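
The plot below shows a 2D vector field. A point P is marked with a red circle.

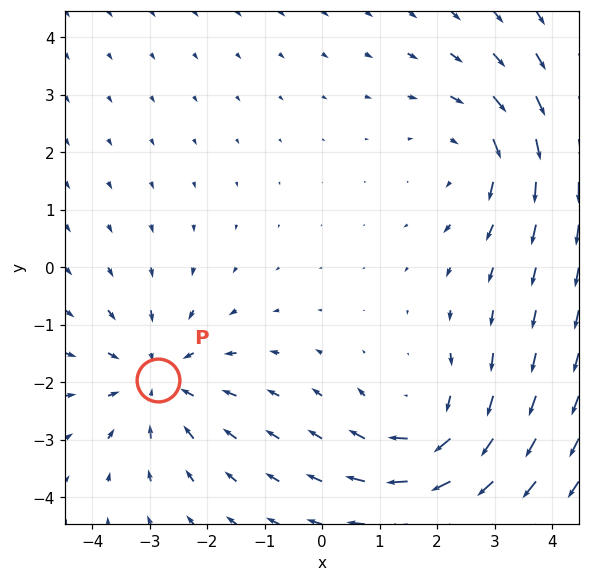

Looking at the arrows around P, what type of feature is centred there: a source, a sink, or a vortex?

At P (-2.9, -2.0) the arrows converge inward. Divergence about -4, curl ≈0 — negative divergence with near-zero curl is a sink.

sink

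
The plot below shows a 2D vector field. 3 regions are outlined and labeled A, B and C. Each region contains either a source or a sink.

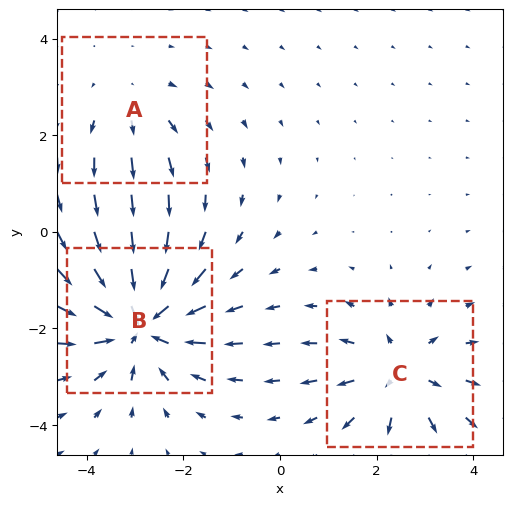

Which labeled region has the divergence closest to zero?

A

Divergence at each region's feature centre — A: about +2, B: about -5, C: about +3. Region A is closest to zero.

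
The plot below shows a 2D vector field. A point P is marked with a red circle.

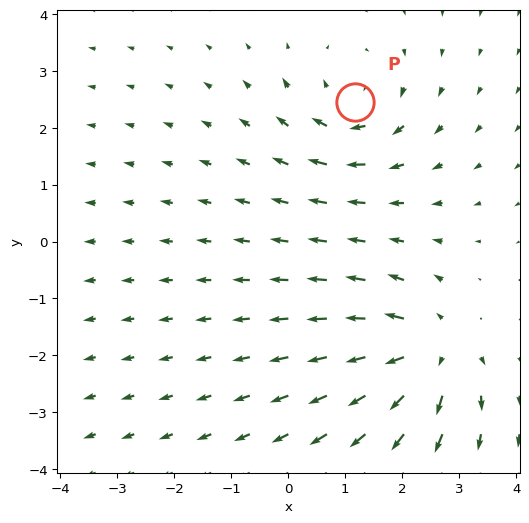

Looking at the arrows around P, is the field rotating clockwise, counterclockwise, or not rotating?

Near P at (1.2, 2.5) the arrows circulate clockwise. The curl (z-component) there is about -3; negative curl means clockwise rotation.

clockwise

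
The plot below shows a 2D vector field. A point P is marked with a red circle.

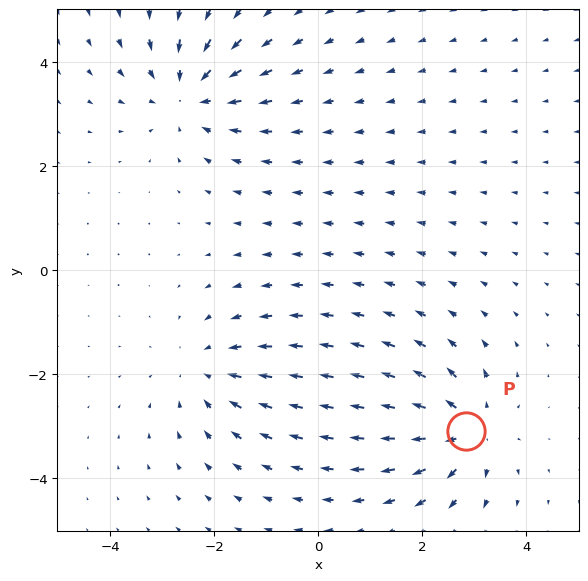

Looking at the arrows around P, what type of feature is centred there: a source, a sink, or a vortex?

At P (2.8, -3.1) the arrows spread outward. Divergence about +6, curl ≈0 — positive divergence with near-zero curl is a source.

source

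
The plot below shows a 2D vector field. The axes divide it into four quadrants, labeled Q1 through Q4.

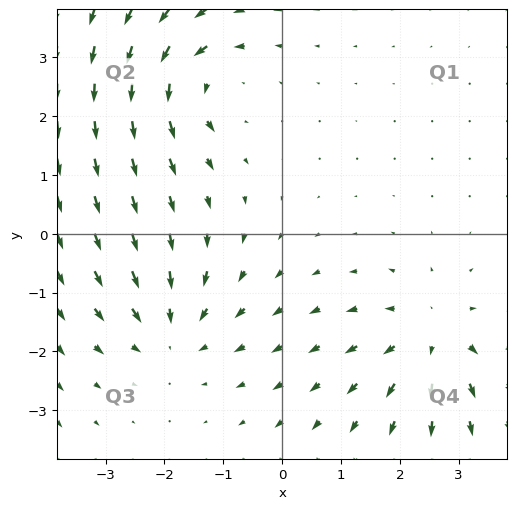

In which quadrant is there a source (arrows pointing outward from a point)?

The source sits at approximately (2.6, -1.8), which lies in quadrant Q4. The divergence there is about +3, positive as expected for a source.

Q4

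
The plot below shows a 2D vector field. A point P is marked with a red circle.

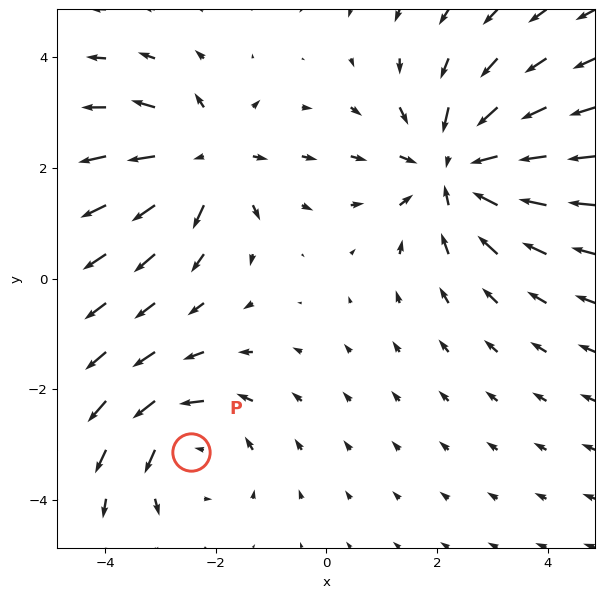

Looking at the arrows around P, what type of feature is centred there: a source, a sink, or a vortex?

At P (-2.4, -3.1) the arrows circulate counterclockwise. Divergence ≈0, curl about +3 — near-zero divergence with nonzero curl is a vortex.

vortex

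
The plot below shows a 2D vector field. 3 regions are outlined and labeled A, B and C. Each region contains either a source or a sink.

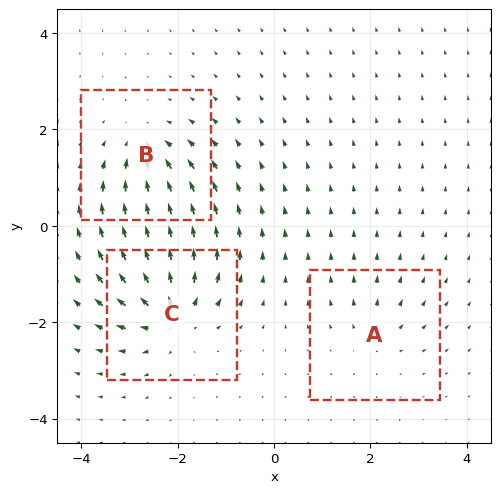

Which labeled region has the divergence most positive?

Divergence at each region's feature centre — A: about +3, B: about -4, C: about +6. Region C is most positive.

C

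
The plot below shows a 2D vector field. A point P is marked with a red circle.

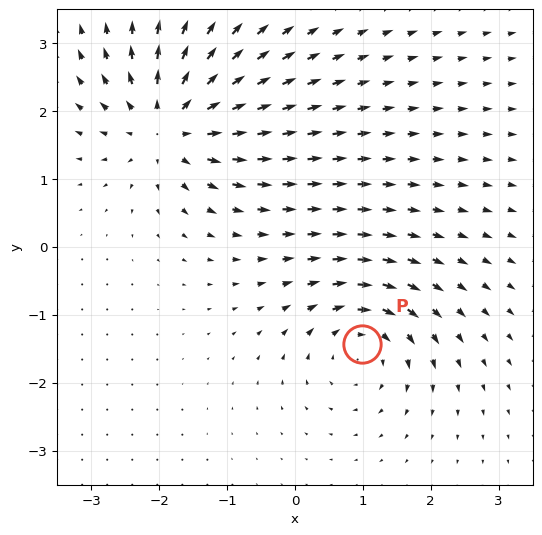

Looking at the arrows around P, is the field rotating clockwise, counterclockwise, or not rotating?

Near P at (1.0, -1.4) the arrows circulate clockwise. The curl (z-component) there is about -5; negative curl means clockwise rotation.

clockwise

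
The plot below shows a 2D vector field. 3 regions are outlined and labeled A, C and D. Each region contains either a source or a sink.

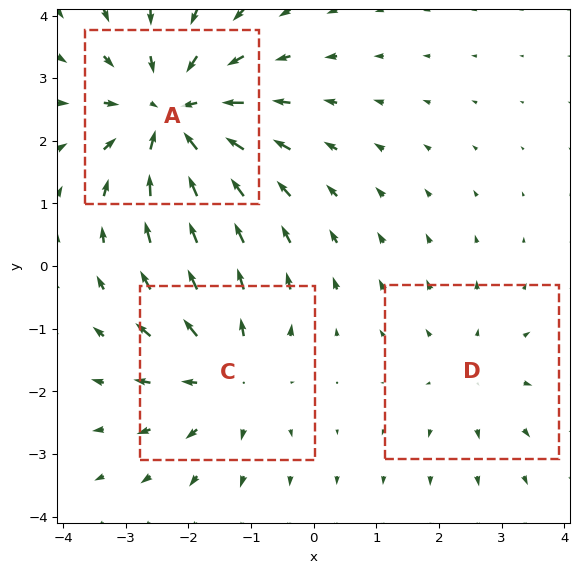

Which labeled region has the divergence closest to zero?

Divergence at each region's feature centre — A: about -4, C: about +3, D: about +2. Region D is closest to zero.

D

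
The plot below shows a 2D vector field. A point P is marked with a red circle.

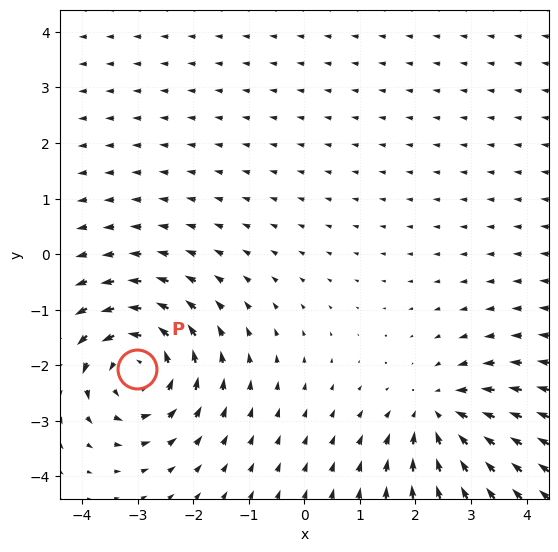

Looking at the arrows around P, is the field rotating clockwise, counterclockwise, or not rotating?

Near P at (-3.0, -2.1) the arrows circulate counterclockwise. The curl (z-component) there is about +4; positive curl means counterclockwise rotation.

counterclockwise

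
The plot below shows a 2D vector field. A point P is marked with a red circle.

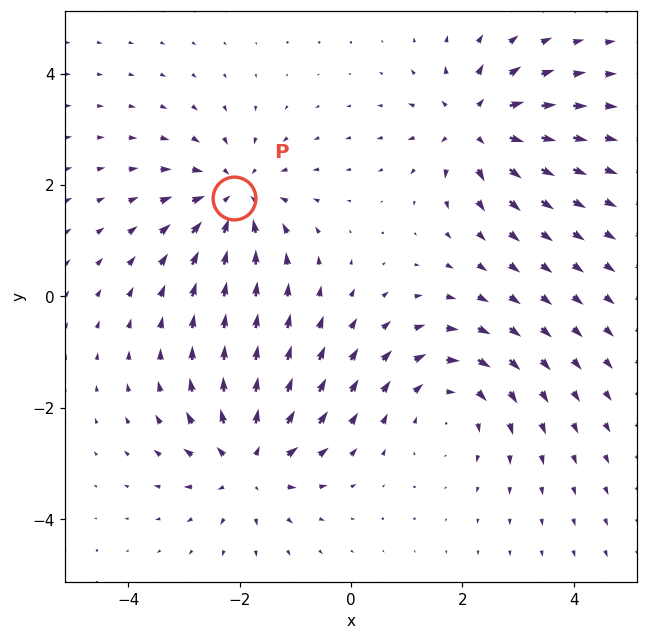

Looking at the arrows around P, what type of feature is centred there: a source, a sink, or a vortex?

sink

At P (-2.1, 1.8) the arrows converge inward. Divergence about -4, curl ≈0 — negative divergence with near-zero curl is a sink.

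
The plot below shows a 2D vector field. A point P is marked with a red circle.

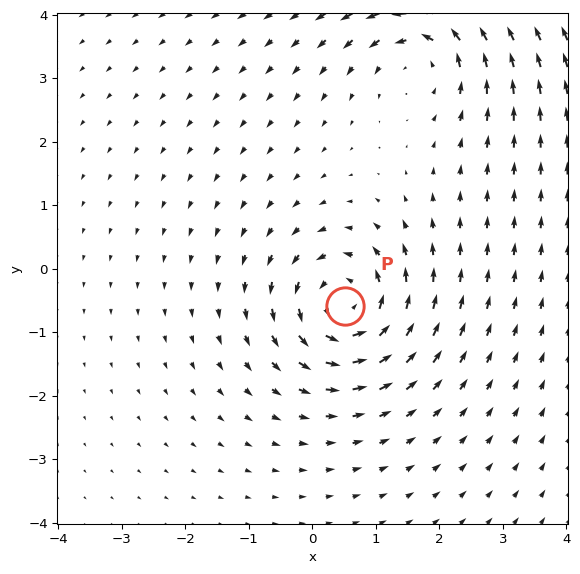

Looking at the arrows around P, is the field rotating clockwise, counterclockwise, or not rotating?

counterclockwise

Near P at (0.5, -0.6) the arrows circulate counterclockwise. The curl (z-component) there is about +4; positive curl means counterclockwise rotation.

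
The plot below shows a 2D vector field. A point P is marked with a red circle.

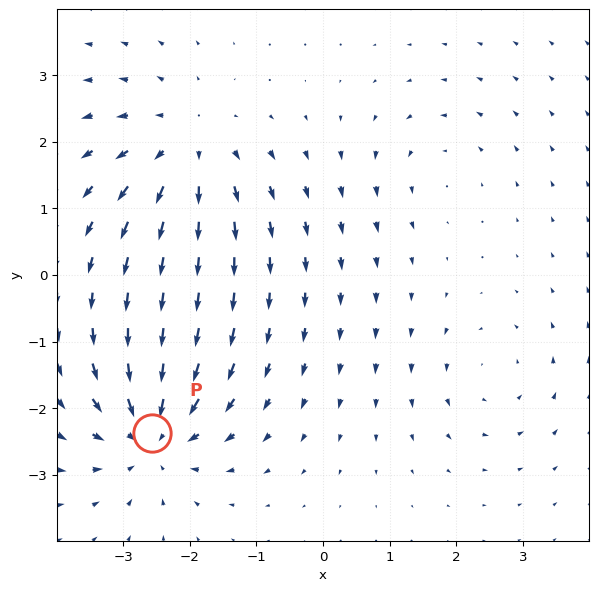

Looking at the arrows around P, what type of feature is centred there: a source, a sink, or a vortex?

sink

At P (-2.6, -2.4) the arrows converge inward. Divergence about -6, curl ≈0 — negative divergence with near-zero curl is a sink.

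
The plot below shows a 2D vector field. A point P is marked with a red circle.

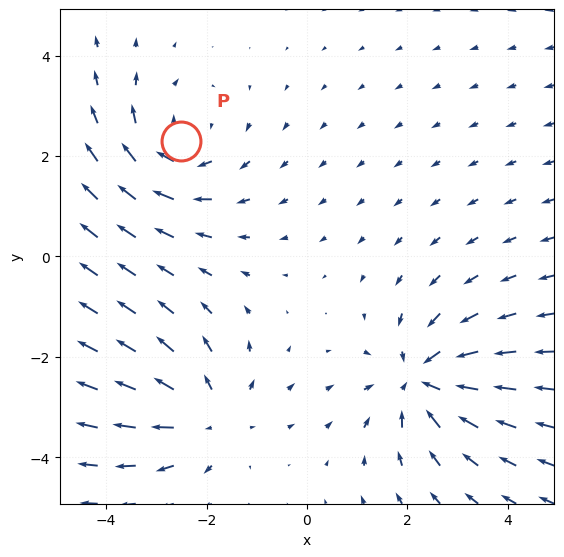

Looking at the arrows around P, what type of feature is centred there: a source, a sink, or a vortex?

At P (-2.5, 2.3) the arrows circulate clockwise. Divergence ≈0, curl about -3 — near-zero divergence with nonzero curl is a vortex.

vortex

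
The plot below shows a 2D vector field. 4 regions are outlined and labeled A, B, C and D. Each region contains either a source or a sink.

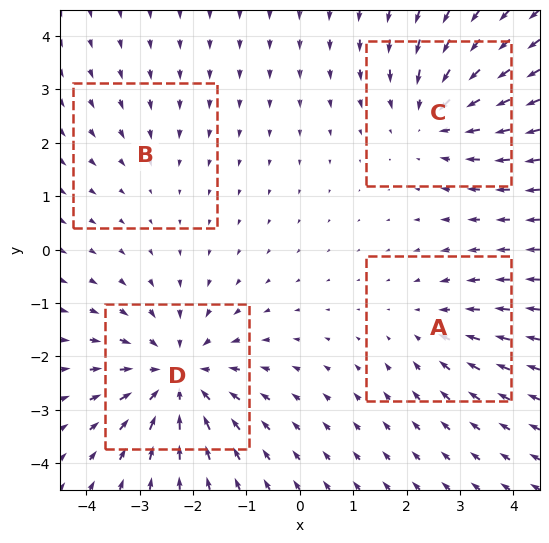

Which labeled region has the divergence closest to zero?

B

Divergence at each region's feature centre — A: about -3, B: about -2, C: about -4, D: about -6. Region B is closest to zero.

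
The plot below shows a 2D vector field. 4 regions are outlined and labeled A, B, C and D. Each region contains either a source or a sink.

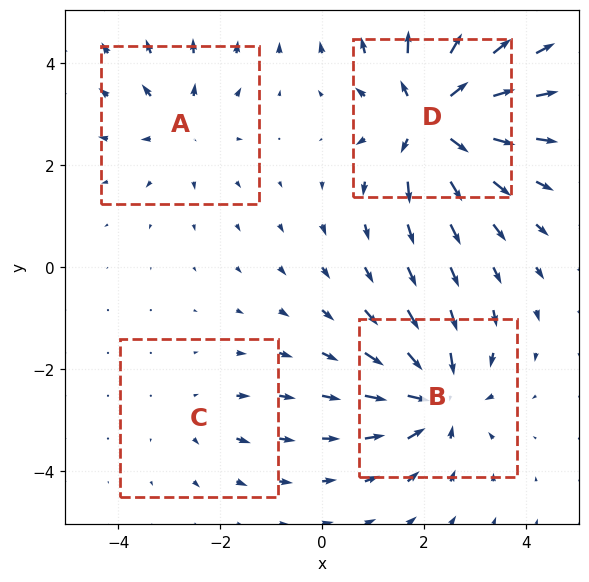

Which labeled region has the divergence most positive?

D

Divergence at each region's feature centre — A: about +3, B: about -6, C: about +2, D: about +7. Region D is most positive.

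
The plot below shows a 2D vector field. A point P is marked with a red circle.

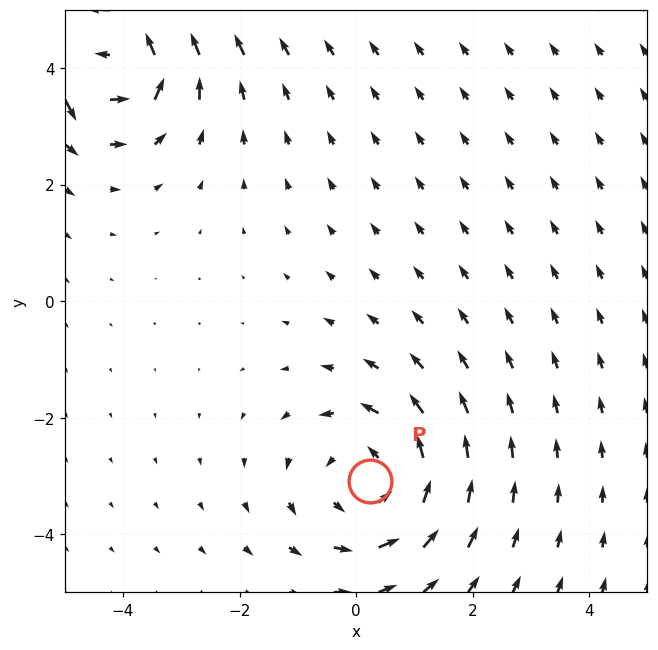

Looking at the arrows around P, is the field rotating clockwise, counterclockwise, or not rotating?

counterclockwise

Near P at (0.2, -3.1) the arrows circulate counterclockwise. The curl (z-component) there is about +4; positive curl means counterclockwise rotation.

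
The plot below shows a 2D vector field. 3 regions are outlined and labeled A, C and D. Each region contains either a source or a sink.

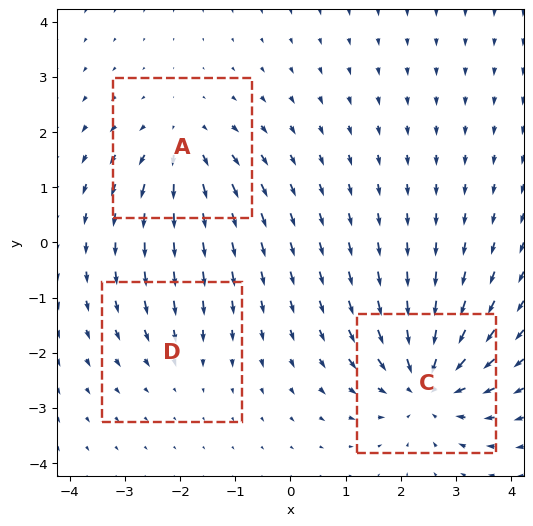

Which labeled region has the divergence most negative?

Divergence at each region's feature centre — A: about +3, C: about -5, D: about -2. Region C is most negative.

C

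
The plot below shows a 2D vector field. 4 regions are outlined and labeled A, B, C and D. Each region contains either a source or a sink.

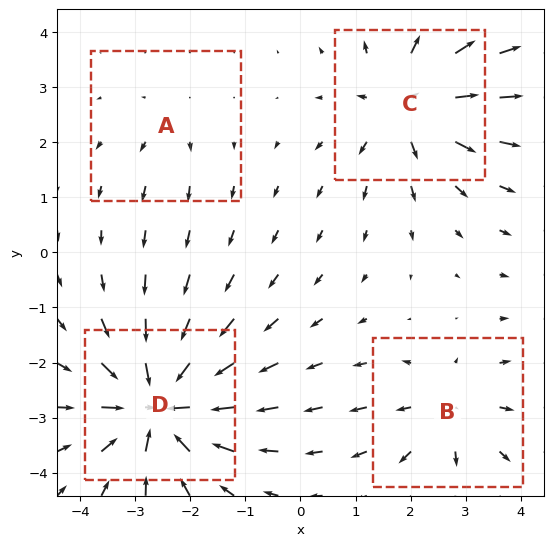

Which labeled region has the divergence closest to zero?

A

Divergence at each region's feature centre — A: about +2, B: about +4, C: about +5, D: about -8. Region A is closest to zero.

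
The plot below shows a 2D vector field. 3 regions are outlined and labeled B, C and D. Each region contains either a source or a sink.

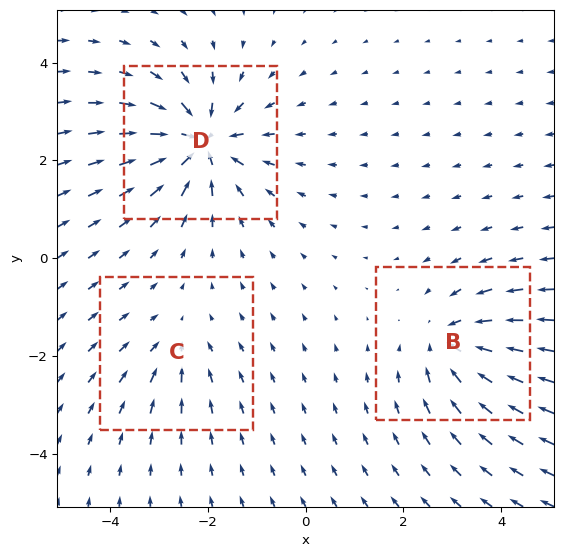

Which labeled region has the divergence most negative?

D

Divergence at each region's feature centre — B: about -4, C: about -2, D: about -6. Region D is most negative.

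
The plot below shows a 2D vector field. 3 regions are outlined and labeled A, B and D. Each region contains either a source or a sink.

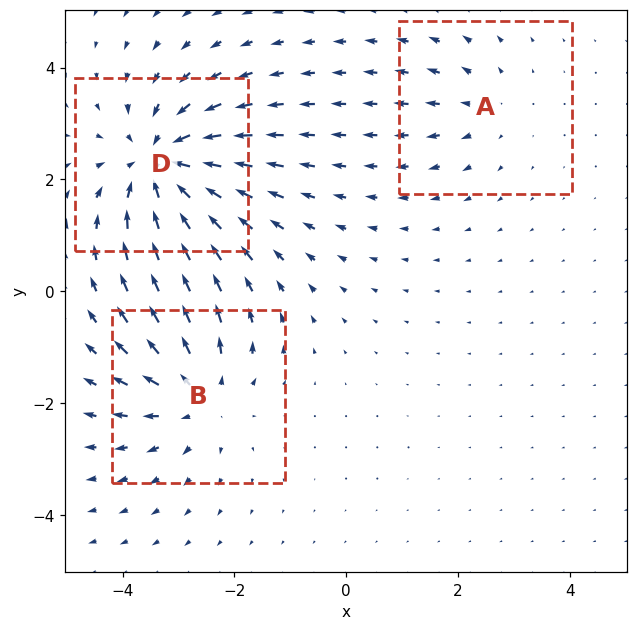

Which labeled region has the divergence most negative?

D

Divergence at each region's feature centre — A: about +2, B: about +3, D: about -5. Region D is most negative.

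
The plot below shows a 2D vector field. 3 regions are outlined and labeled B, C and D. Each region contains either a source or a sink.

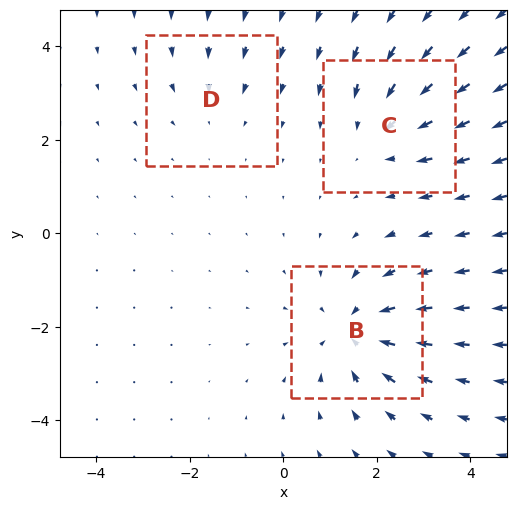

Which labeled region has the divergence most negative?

Divergence at each region's feature centre — B: about -4, C: about -3, D: about -2. Region B is most negative.

B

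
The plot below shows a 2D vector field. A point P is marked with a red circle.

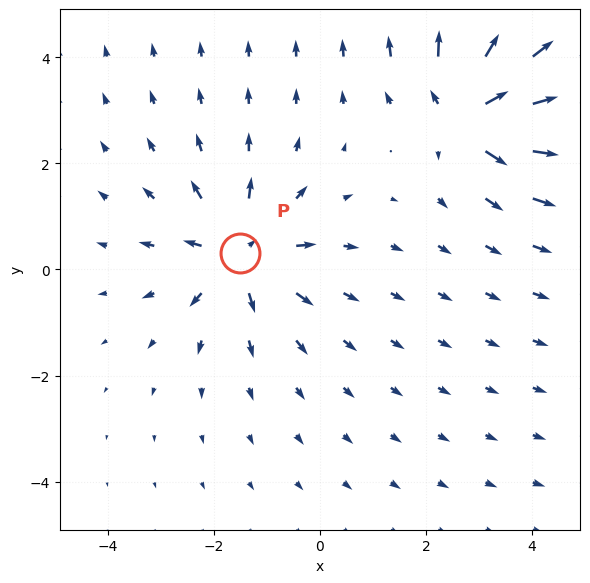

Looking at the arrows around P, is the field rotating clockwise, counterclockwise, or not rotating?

Near P at (-1.5, 0.3) the arrows show no circulation. The curl there is ≈0.

not rotating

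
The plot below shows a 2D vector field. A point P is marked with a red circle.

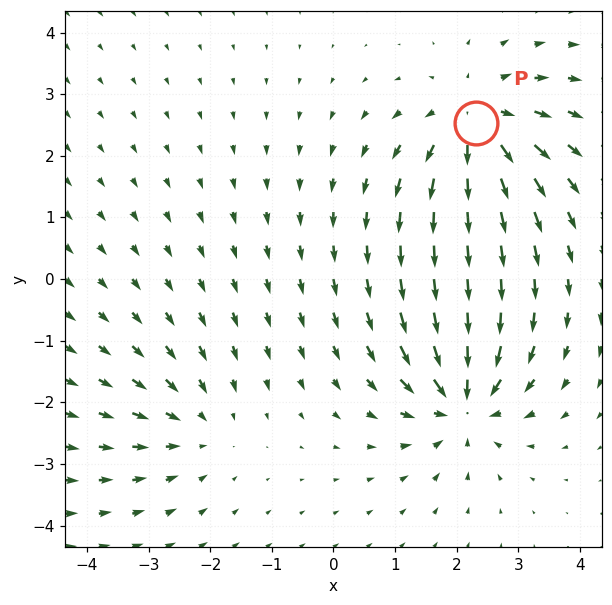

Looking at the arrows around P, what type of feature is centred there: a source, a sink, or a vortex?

source

At P (2.3, 2.5) the arrows spread outward. Divergence about +5, curl ≈0 — positive divergence with near-zero curl is a source.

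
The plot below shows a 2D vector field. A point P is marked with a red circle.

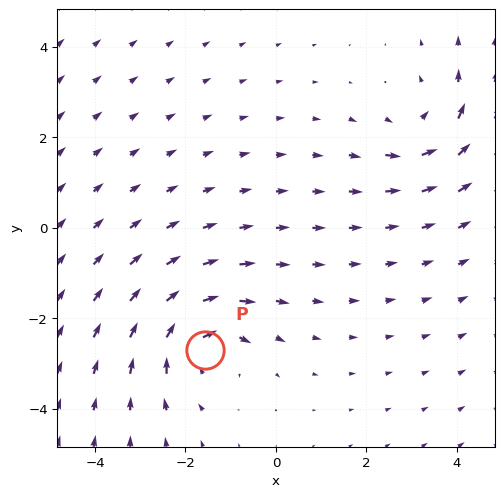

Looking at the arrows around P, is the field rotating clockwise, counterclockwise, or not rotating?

clockwise

Near P at (-1.6, -2.7) the arrows circulate clockwise. The curl (z-component) there is about -4; negative curl means clockwise rotation.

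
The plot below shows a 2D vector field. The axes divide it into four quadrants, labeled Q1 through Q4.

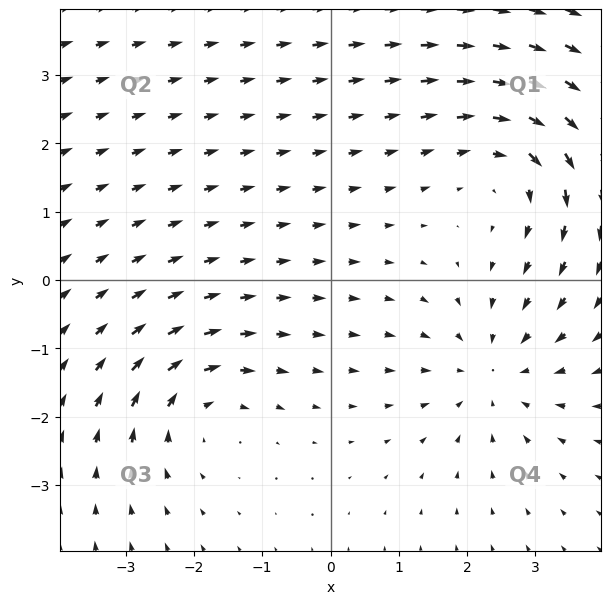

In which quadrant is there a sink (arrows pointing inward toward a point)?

The sink sits at approximately (2.4, -1.3), which lies in quadrant Q4. The divergence there is about -3, negative as expected for a sink.

Q4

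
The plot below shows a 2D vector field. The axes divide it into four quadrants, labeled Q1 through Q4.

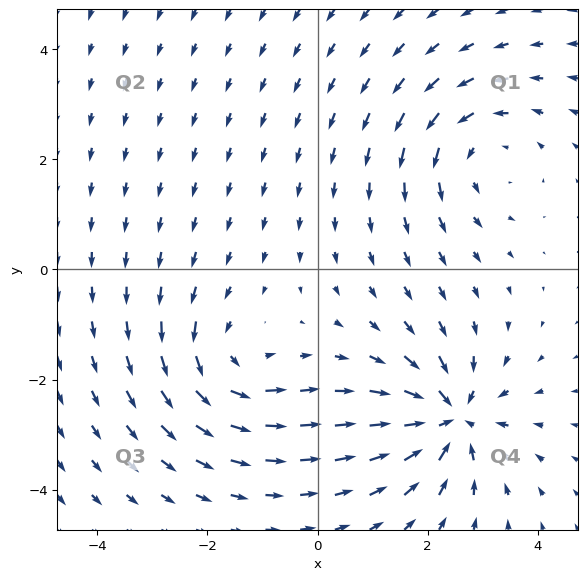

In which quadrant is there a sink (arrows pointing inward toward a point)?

Q4

The sink sits at approximately (2.4, -2.7), which lies in quadrant Q4. The divergence there is about -5, negative as expected for a sink.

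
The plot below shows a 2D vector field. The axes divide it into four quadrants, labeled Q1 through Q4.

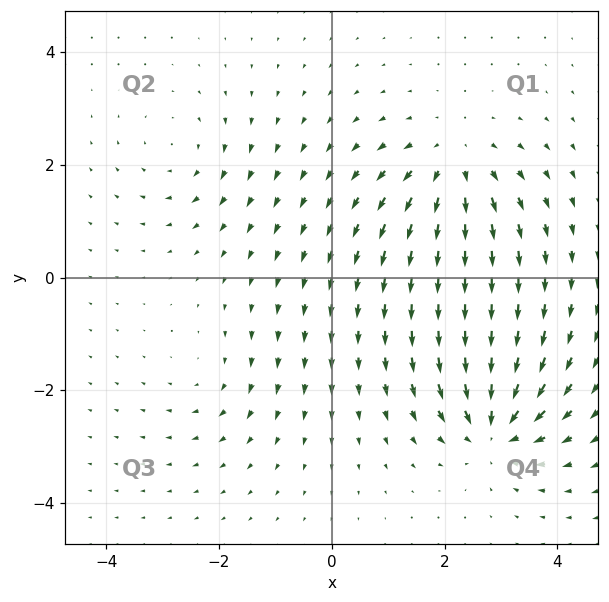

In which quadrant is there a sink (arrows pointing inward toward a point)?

Q4

The sink sits at approximately (2.9, -2.7), which lies in quadrant Q4. The divergence there is about -6, negative as expected for a sink.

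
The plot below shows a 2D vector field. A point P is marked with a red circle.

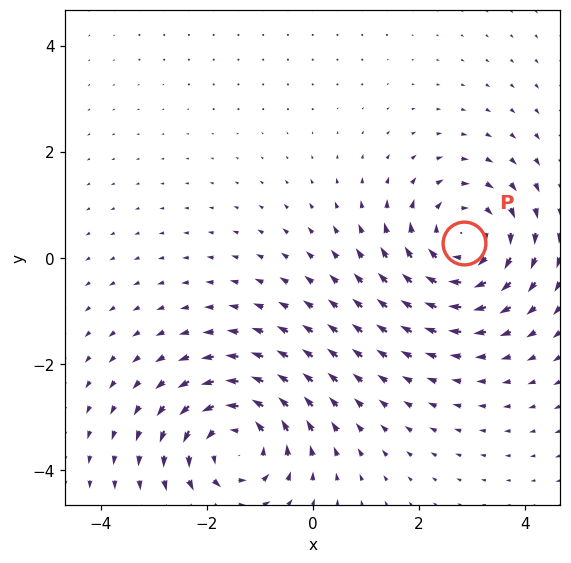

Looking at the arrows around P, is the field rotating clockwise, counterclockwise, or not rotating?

Near P at (2.9, 0.3) the arrows circulate clockwise. The curl (z-component) there is about -4; negative curl means clockwise rotation.

clockwise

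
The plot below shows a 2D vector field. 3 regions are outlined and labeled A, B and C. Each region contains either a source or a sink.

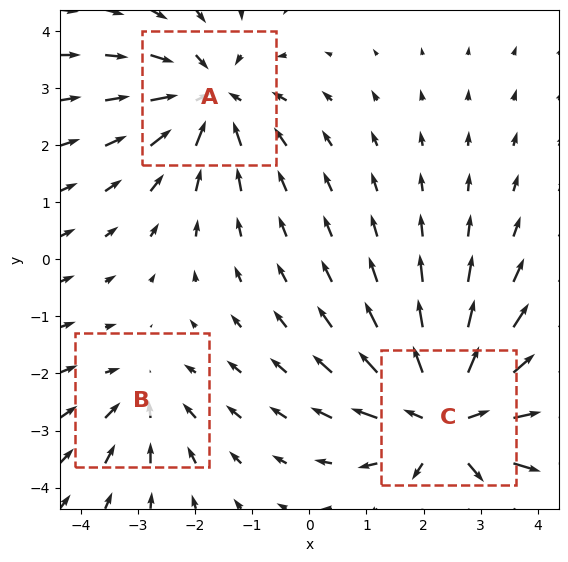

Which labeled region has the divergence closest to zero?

B

Divergence at each region's feature centre — A: about -3, B: about -2, C: about +5. Region B is closest to zero.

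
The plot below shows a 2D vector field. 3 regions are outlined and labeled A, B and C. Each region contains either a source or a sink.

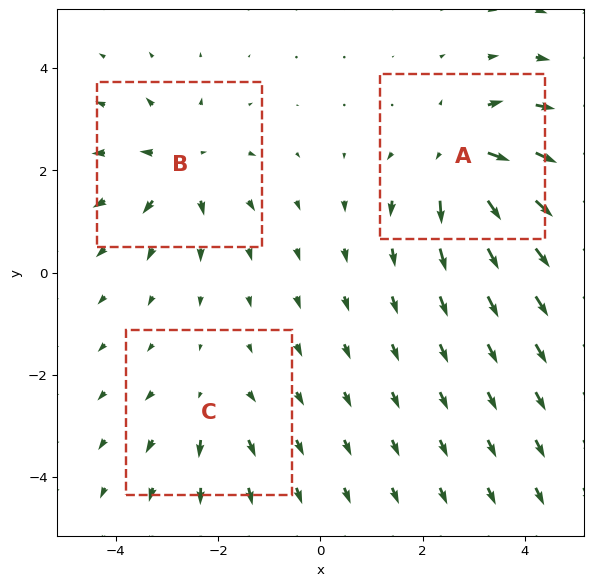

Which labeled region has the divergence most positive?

Divergence at each region's feature centre — A: about +6, B: about +4, C: about +3. Region A is most positive.

A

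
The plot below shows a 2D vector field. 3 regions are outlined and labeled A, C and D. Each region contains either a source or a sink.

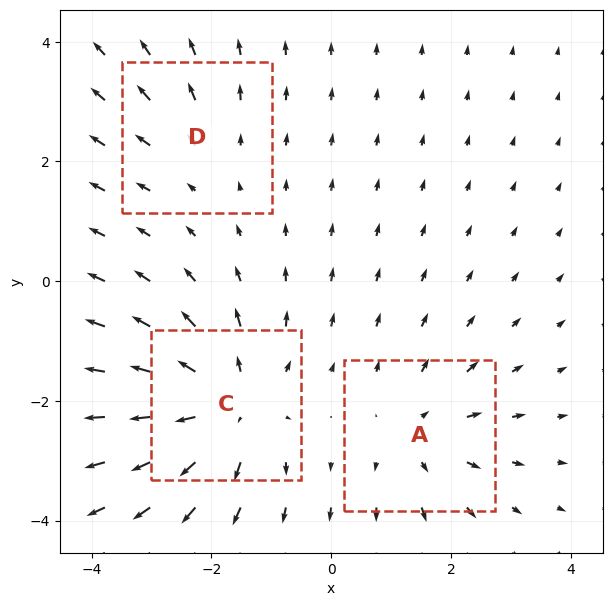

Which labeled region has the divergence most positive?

C

Divergence at each region's feature centre — A: about +3, C: about +4, D: about +2. Region C is most positive.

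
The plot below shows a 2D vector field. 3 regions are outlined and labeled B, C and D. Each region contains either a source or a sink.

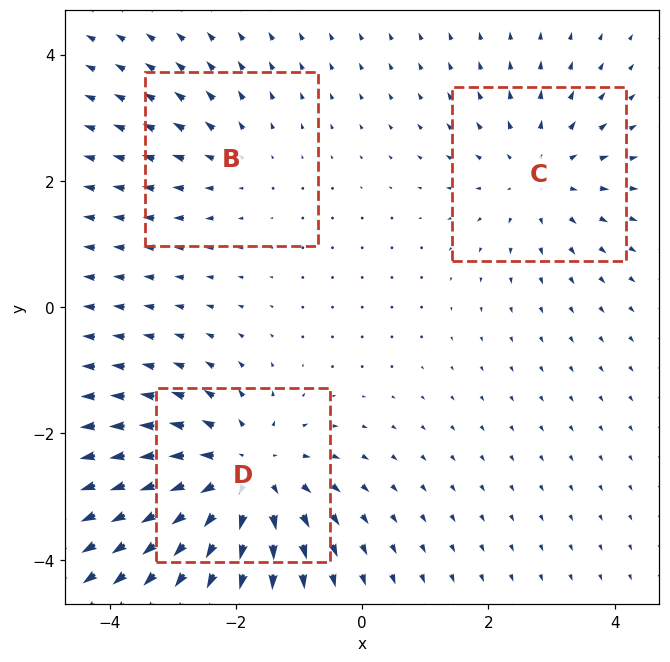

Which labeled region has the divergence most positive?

D

Divergence at each region's feature centre — B: about +2, C: about +3, D: about +5. Region D is most positive.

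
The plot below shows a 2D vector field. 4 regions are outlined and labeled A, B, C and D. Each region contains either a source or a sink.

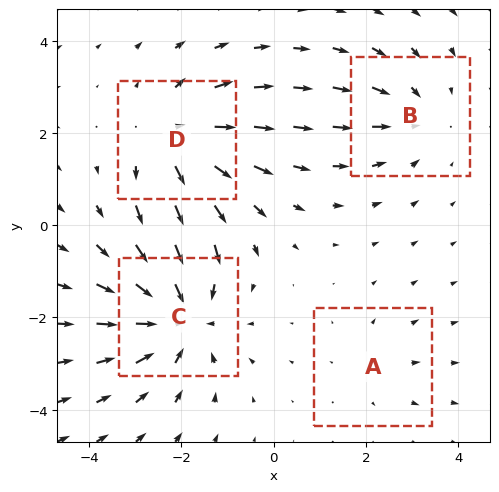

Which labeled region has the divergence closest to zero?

A

Divergence at each region's feature centre — A: about +2, B: about -3, C: about -5, D: about +4. Region A is closest to zero.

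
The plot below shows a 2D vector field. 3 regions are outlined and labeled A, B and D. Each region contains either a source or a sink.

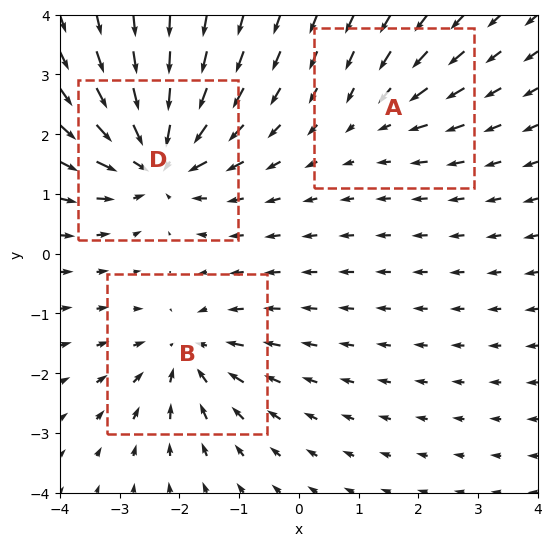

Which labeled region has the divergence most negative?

D

Divergence at each region's feature centre — A: about -2, B: about -4, D: about -5. Region D is most negative.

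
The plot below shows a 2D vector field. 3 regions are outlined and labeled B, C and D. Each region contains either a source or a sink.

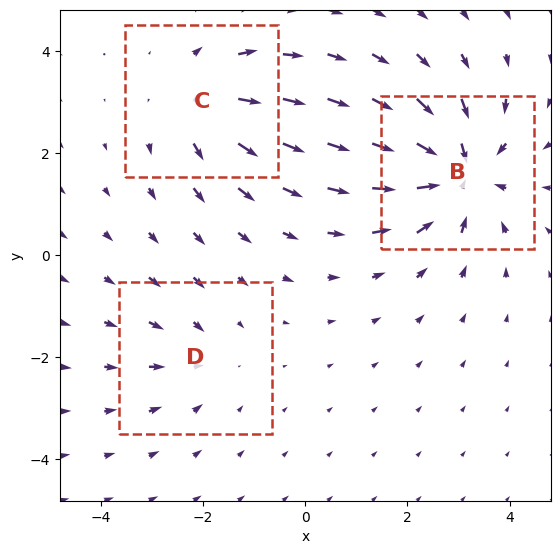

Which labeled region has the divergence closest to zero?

D

Divergence at each region's feature centre — B: about -5, C: about +3, D: about -2. Region D is closest to zero.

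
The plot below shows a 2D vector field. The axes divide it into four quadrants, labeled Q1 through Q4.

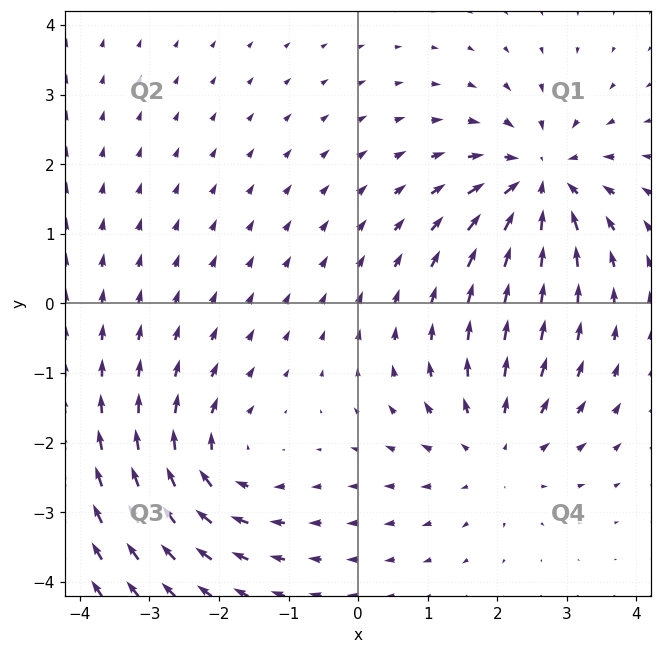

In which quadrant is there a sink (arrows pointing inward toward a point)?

The sink sits at approximately (2.6, 1.8), which lies in quadrant Q1. The divergence there is about -4, negative as expected for a sink.

Q1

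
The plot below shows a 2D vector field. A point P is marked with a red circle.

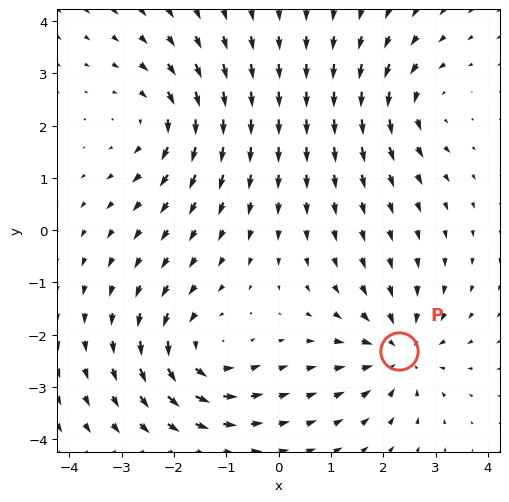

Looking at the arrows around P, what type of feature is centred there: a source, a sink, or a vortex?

At P (2.3, -2.3) the arrows converge inward. Divergence about -5, curl ≈0 — negative divergence with near-zero curl is a sink.

sink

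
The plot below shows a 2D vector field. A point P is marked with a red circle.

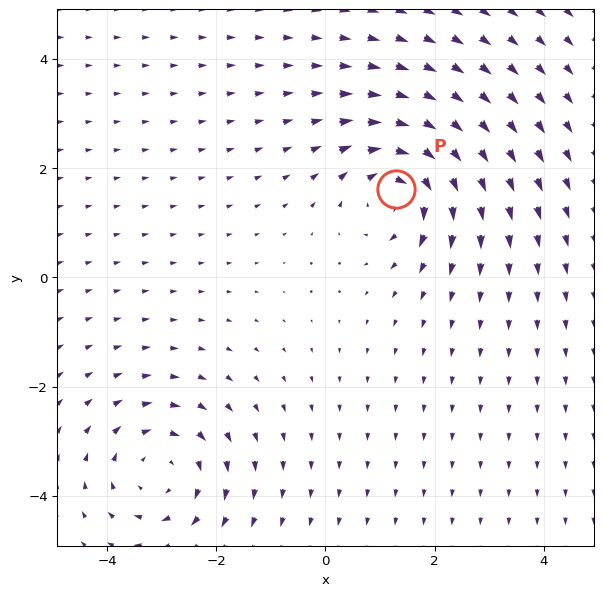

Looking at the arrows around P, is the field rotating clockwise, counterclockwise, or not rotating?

Near P at (1.3, 1.6) the arrows circulate clockwise. The curl (z-component) there is about -5; negative curl means clockwise rotation.

clockwise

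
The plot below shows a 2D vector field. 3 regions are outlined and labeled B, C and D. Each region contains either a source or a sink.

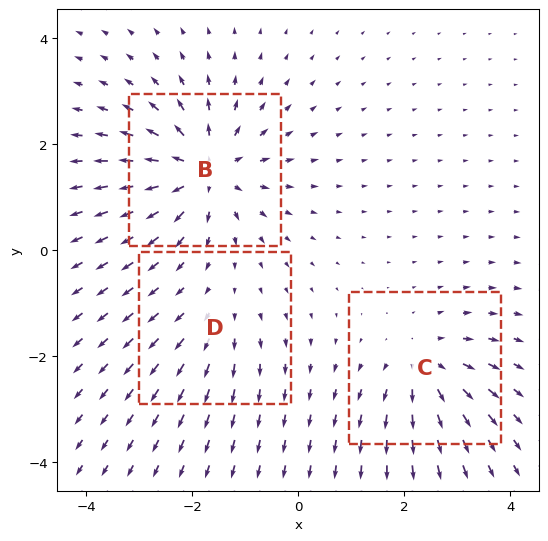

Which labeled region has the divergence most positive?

Divergence at each region's feature centre — B: about +6, C: about +4, D: about +2. Region B is most positive.

B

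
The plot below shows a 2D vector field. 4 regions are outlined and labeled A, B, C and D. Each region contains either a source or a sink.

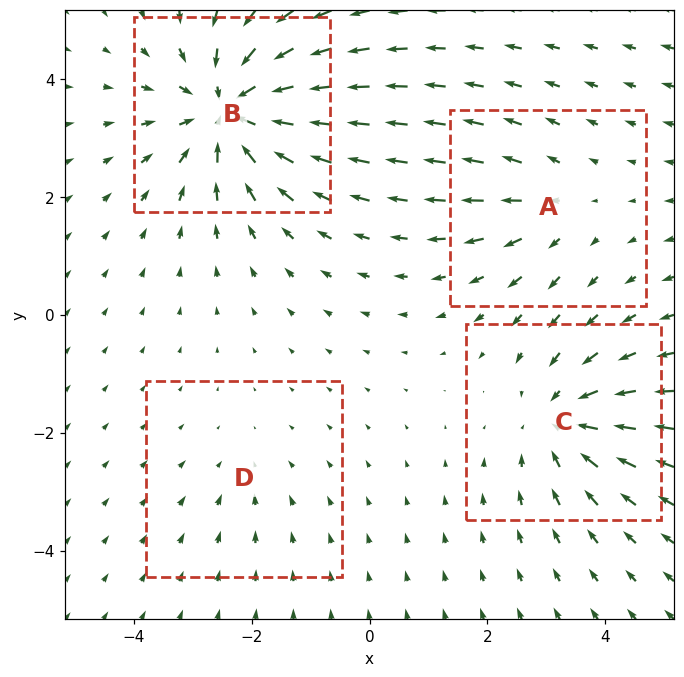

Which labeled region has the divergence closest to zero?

D

Divergence at each region's feature centre — A: about +3, B: about -7, C: about -4, D: about -2. Region D is closest to zero.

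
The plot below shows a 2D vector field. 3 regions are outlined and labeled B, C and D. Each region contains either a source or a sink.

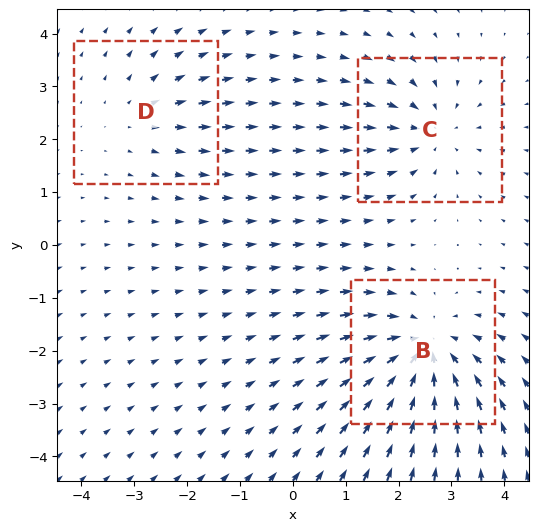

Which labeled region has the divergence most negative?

Divergence at each region's feature centre — B: about -5, C: about -3, D: about +2. Region B is most negative.

B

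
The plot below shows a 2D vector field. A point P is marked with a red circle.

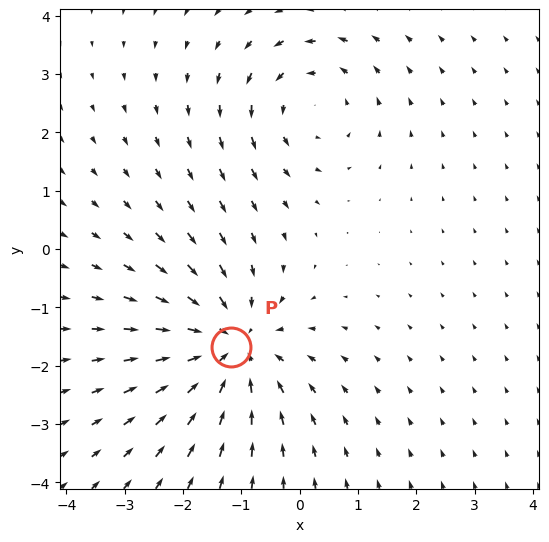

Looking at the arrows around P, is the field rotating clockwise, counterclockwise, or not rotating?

not rotating

Near P at (-1.2, -1.7) the arrows show no circulation. The curl there is ≈0.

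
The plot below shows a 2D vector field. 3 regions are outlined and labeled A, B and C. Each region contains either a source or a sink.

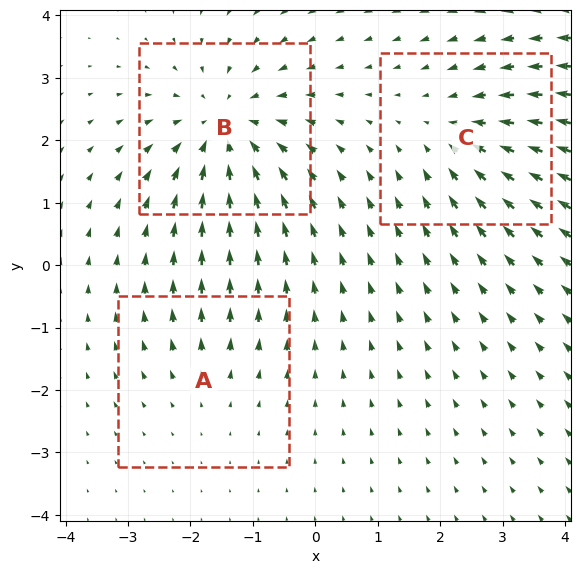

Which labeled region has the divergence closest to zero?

A

Divergence at each region's feature centre — A: about +2, B: about -5, C: about -3. Region A is closest to zero.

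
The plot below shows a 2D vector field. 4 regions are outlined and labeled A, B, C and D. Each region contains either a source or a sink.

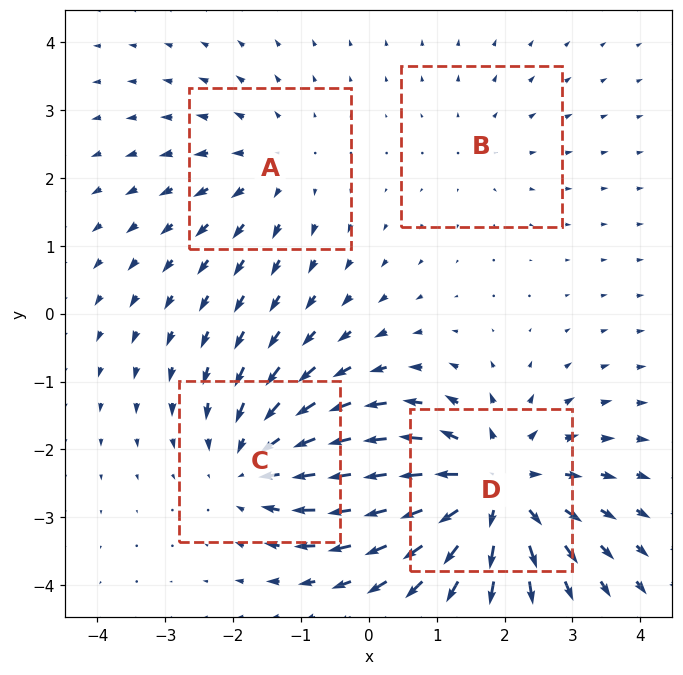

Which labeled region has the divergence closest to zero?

Divergence at each region's feature centre — A: about +3, B: about +2, C: about -4, D: about +7. Region B is closest to zero.

B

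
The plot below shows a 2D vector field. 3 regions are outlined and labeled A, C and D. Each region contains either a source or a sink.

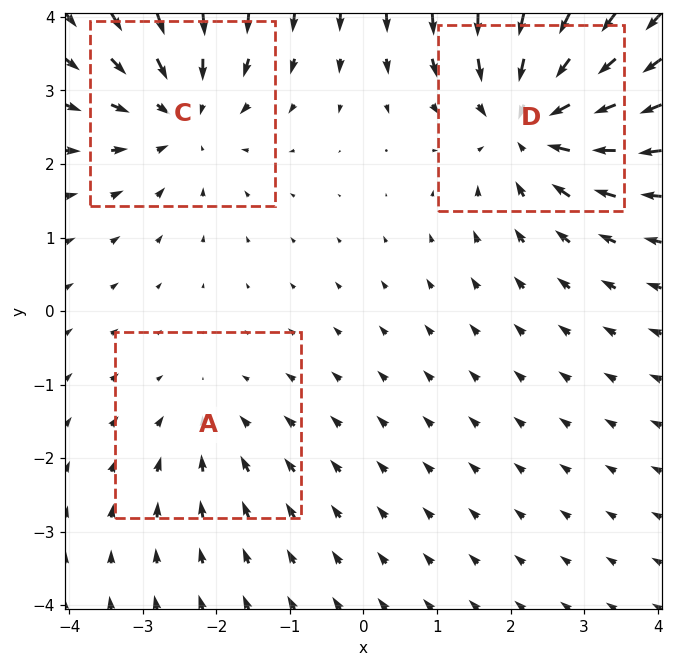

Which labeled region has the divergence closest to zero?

Divergence at each region's feature centre — A: about -2, C: about -3, D: about -4. Region A is closest to zero.

A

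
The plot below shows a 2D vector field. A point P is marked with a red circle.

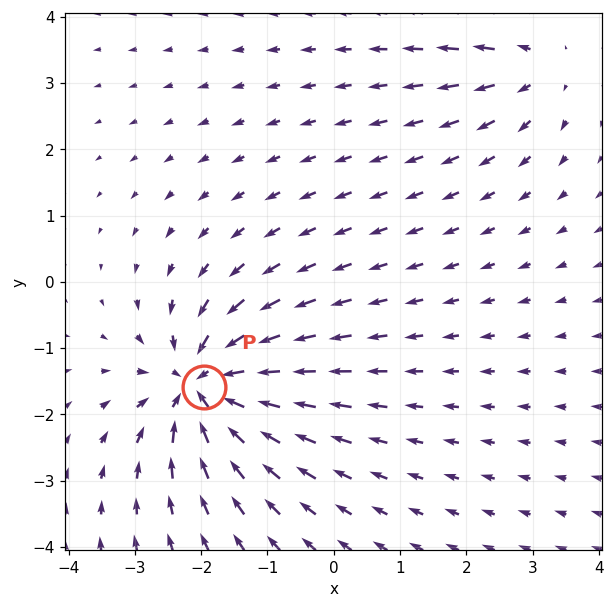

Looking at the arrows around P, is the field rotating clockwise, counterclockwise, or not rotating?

not rotating

Near P at (-2.0, -1.6) the arrows show no circulation. The curl there is ≈0.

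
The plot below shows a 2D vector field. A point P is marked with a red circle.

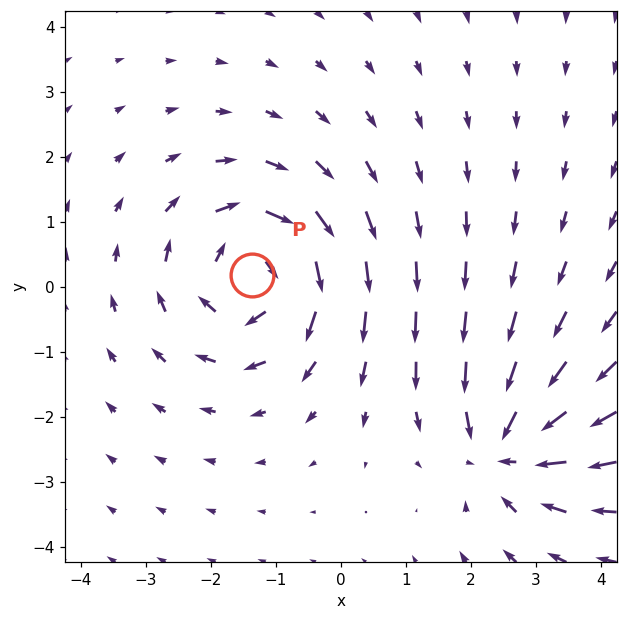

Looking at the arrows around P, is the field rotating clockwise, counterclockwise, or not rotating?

Near P at (-1.4, 0.2) the arrows circulate clockwise. The curl (z-component) there is about -5; negative curl means clockwise rotation.

clockwise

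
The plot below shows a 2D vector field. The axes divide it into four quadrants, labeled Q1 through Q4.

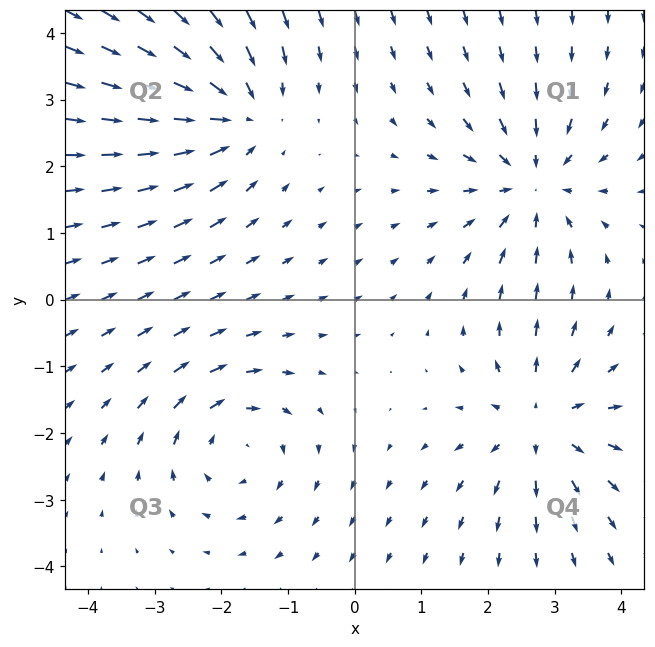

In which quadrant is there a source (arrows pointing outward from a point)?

Q4

The source sits at approximately (2.8, -1.9), which lies in quadrant Q4. The divergence there is about +4, positive as expected for a source.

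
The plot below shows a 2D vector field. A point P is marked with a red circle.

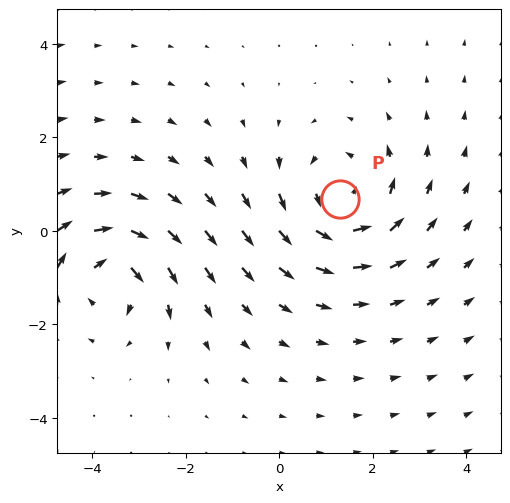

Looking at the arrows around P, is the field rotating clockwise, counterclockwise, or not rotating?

Near P at (1.3, 0.7) the arrows circulate counterclockwise. The curl (z-component) there is about +3; positive curl means counterclockwise rotation.

counterclockwise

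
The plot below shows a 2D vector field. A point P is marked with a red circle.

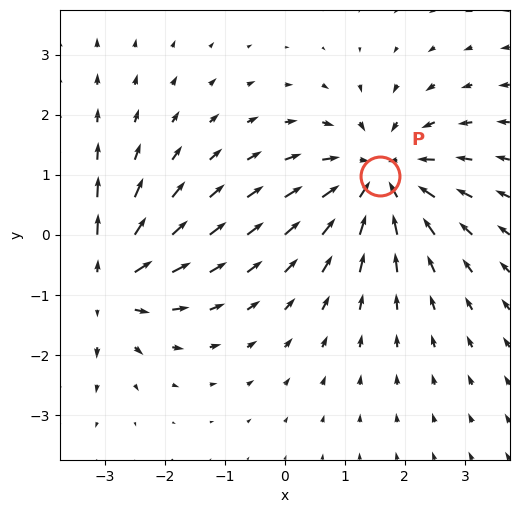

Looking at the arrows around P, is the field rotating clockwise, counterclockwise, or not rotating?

Near P at (1.6, 1.0) the arrows show no circulation. The curl there is ≈0.

not rotating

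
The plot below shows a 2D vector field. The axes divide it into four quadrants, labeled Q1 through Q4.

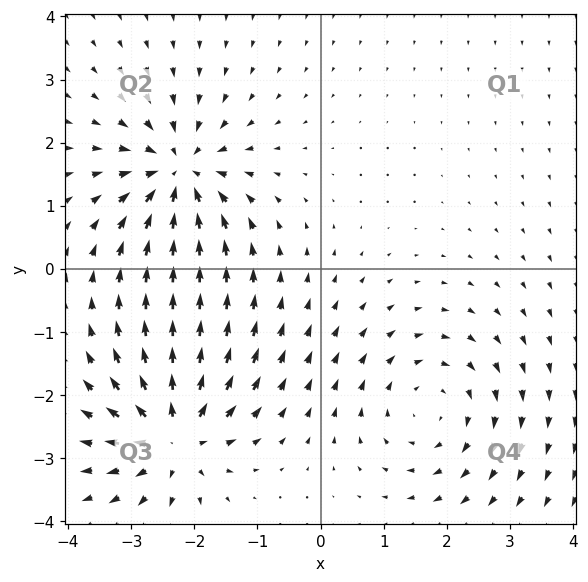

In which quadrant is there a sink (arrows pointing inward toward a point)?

Q2

The sink sits at approximately (-2.2, 1.5), which lies in quadrant Q2. The divergence there is about -6, negative as expected for a sink.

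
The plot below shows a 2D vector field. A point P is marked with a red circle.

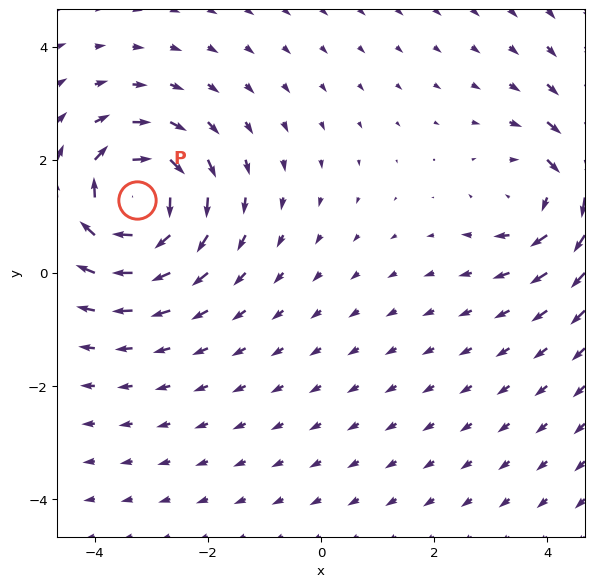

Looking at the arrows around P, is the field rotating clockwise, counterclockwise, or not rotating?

Near P at (-3.3, 1.3) the arrows circulate clockwise. The curl (z-component) there is about -4; negative curl means clockwise rotation.

clockwise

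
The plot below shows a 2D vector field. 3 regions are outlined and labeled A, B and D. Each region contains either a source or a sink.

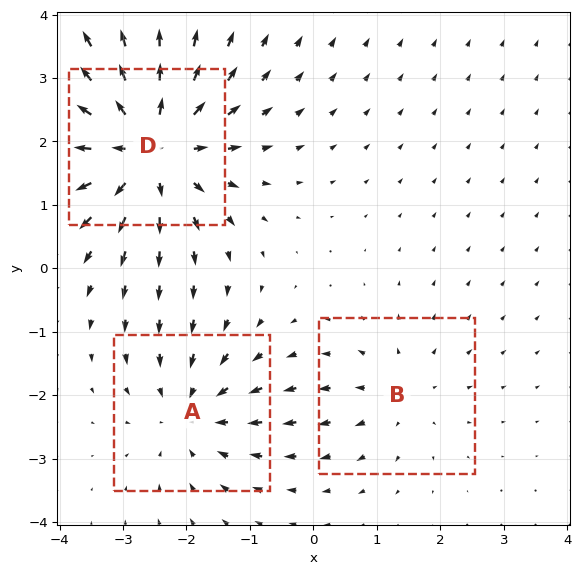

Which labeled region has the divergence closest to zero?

Divergence at each region's feature centre — A: about -3, B: about +2, D: about +5. Region B is closest to zero.

B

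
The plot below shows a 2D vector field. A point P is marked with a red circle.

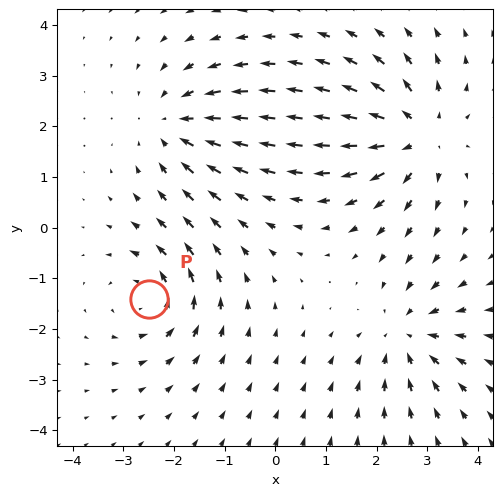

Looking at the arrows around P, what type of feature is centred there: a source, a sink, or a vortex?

At P (-2.5, -1.4) the arrows circulate counterclockwise. Divergence ≈0, curl about +4 — near-zero divergence with nonzero curl is a vortex.

vortex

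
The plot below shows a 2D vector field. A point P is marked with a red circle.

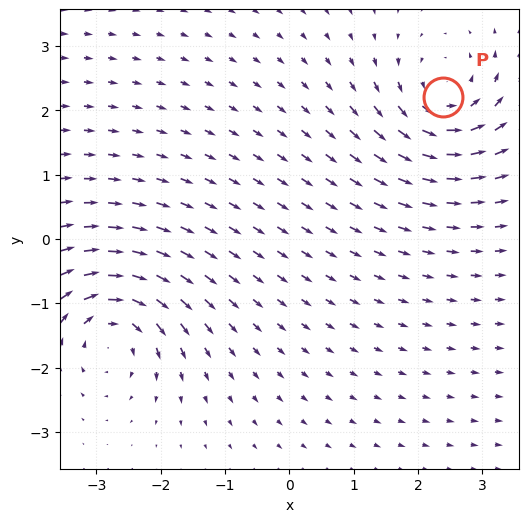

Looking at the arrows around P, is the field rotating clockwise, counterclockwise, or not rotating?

Near P at (2.4, 2.2) the arrows circulate counterclockwise. The curl (z-component) there is about +6; positive curl means counterclockwise rotation.

counterclockwise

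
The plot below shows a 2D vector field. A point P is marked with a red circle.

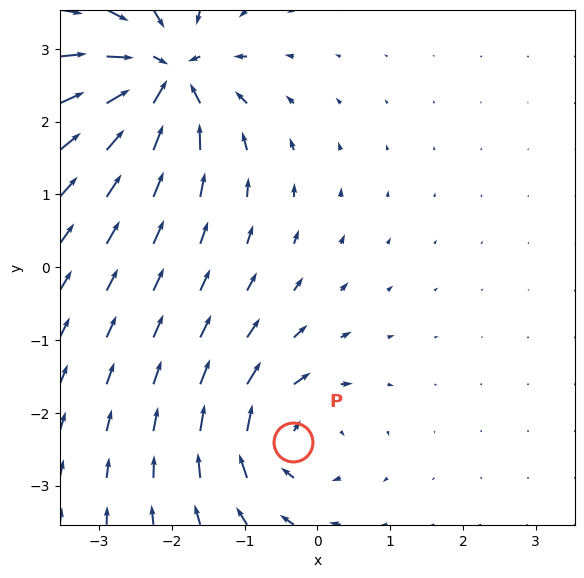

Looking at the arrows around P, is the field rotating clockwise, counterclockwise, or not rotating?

clockwise

Near P at (-0.3, -2.4) the arrows circulate clockwise. The curl (z-component) there is about -5; negative curl means clockwise rotation.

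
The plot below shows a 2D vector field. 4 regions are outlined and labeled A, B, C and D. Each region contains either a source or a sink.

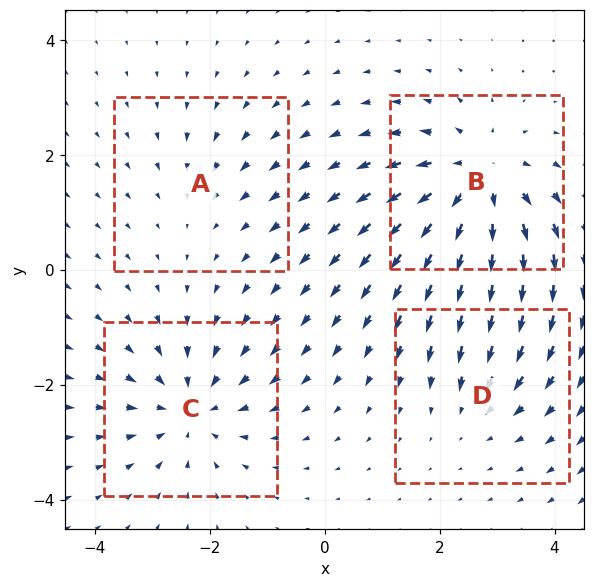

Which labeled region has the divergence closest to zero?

A

Divergence at each region's feature centre — A: about -2, B: about +6, C: about -5, D: about -3. Region A is closest to zero.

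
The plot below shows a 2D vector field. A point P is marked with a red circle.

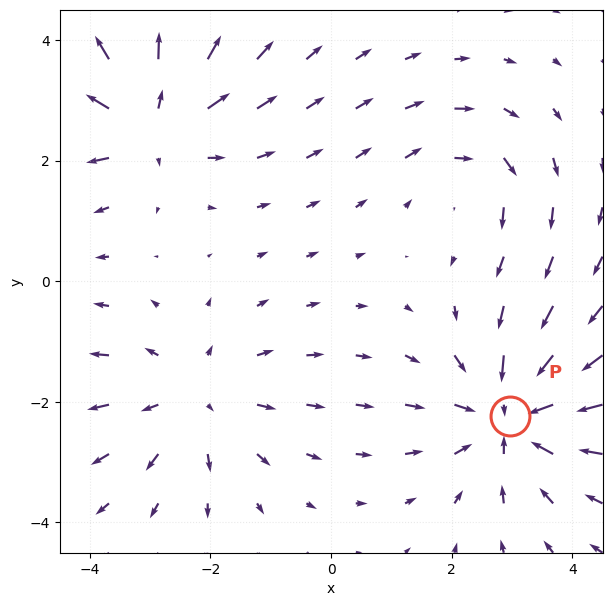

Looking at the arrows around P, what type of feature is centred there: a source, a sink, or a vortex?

sink

At P (3.0, -2.2) the arrows converge inward. Divergence about -5, curl ≈0 — negative divergence with near-zero curl is a sink.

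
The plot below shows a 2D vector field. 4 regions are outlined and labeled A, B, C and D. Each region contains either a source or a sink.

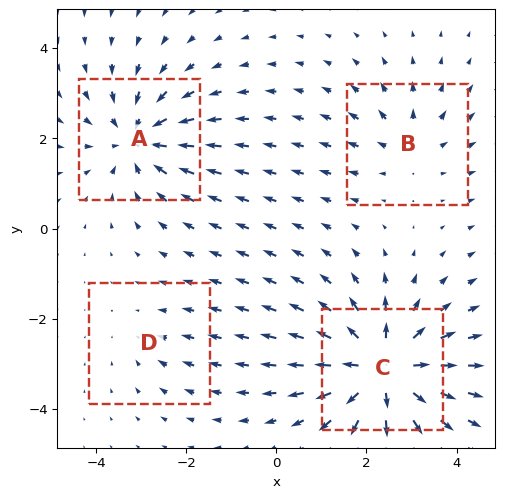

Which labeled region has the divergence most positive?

Divergence at each region's feature centre — A: about -5, B: about +3, C: about +7, D: about -2. Region C is most positive.

C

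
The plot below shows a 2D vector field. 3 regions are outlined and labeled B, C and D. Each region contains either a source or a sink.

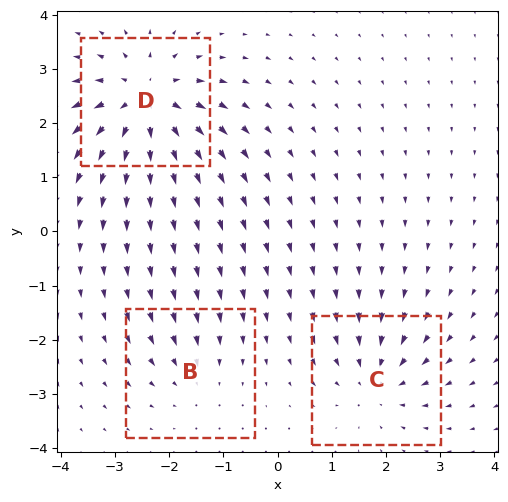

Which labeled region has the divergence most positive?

Divergence at each region's feature centre — B: about -2, C: about -4, D: about +6. Region D is most positive.

D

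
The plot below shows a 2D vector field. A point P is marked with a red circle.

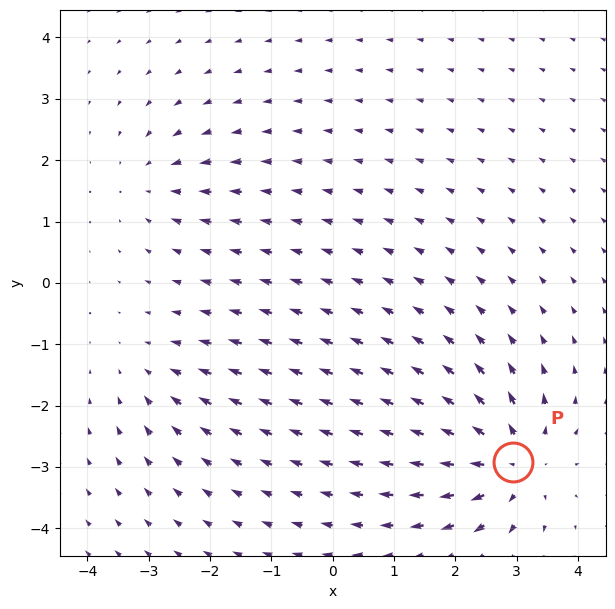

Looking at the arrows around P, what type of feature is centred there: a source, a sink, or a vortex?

source

At P (2.9, -2.9) the arrows spread outward. Divergence about +6, curl ≈0 — positive divergence with near-zero curl is a source.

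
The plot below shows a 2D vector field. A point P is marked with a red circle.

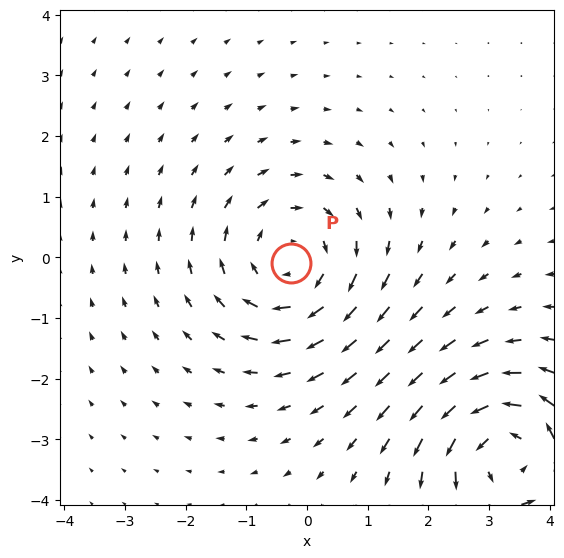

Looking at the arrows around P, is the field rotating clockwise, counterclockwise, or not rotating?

Near P at (-0.3, -0.1) the arrows circulate clockwise. The curl (z-component) there is about -3; negative curl means clockwise rotation.

clockwise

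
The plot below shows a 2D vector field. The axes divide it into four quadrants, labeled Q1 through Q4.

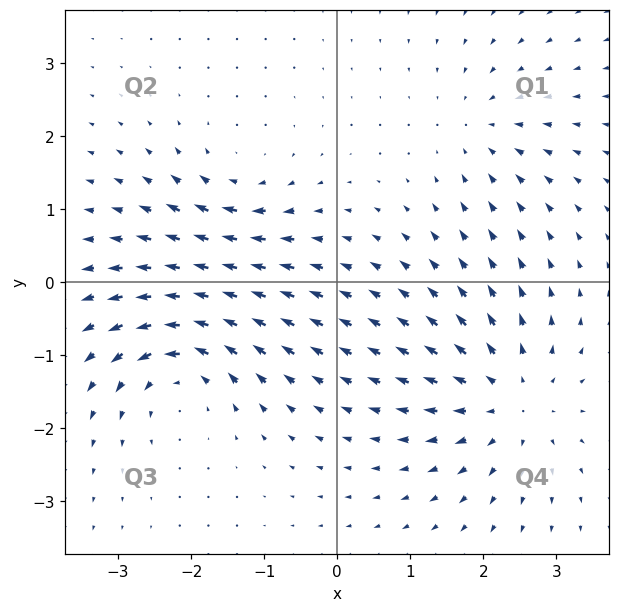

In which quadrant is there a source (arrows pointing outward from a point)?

Q4

The source sits at approximately (2.4, -1.6), which lies in quadrant Q4. The divergence there is about +5, positive as expected for a source.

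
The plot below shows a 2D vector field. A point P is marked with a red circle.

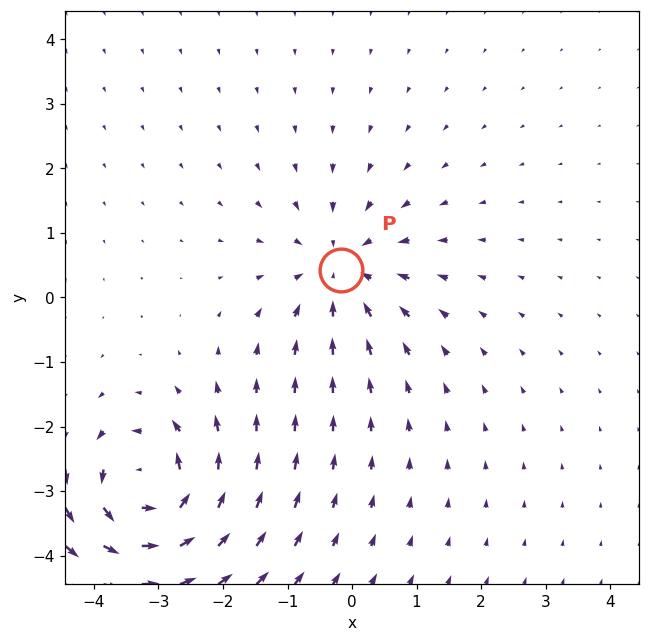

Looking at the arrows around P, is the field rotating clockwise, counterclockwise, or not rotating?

not rotating

Near P at (-0.2, 0.4) the arrows show no circulation. The curl there is ≈0.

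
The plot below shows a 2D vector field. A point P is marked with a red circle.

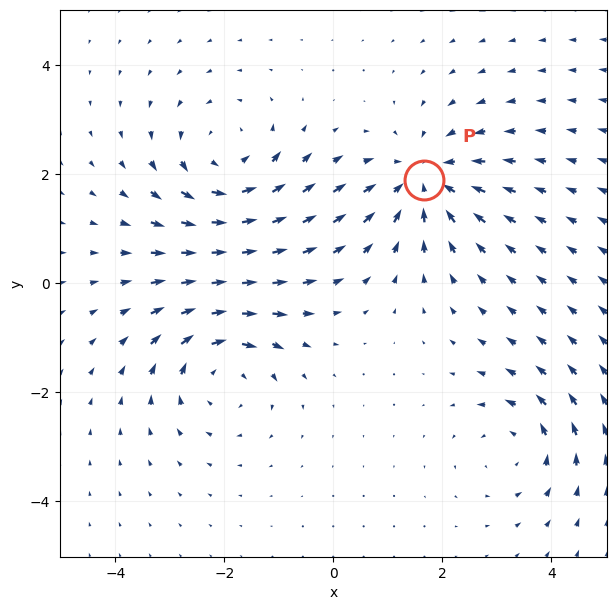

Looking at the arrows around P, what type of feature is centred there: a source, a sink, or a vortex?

sink

At P (1.7, 1.9) the arrows converge inward. Divergence about -4, curl ≈0 — negative divergence with near-zero curl is a sink.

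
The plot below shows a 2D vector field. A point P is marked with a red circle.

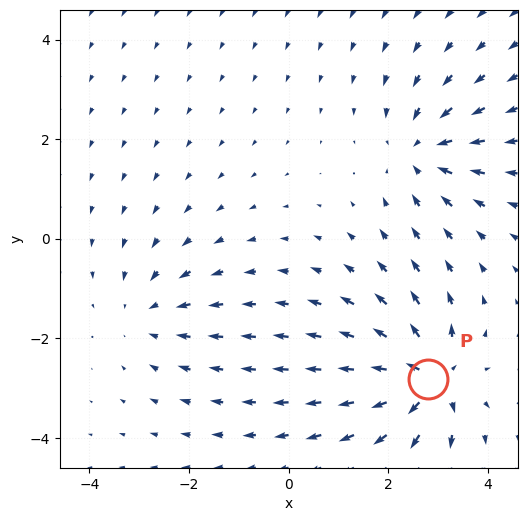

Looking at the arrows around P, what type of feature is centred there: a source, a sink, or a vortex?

At P (2.8, -2.8) the arrows spread outward. Divergence about +5, curl ≈0 — positive divergence with near-zero curl is a source.

source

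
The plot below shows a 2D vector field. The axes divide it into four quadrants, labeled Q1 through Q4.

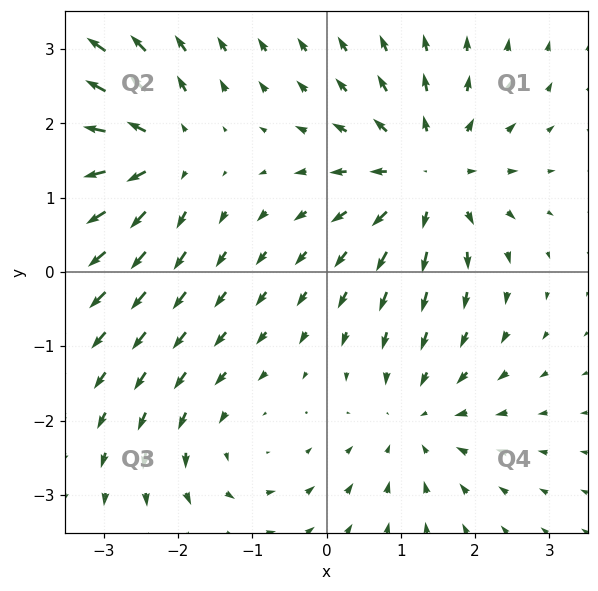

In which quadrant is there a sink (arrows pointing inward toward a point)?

The sink sits at approximately (1.2, -2.0), which lies in quadrant Q4. The divergence there is about -3, negative as expected for a sink.

Q4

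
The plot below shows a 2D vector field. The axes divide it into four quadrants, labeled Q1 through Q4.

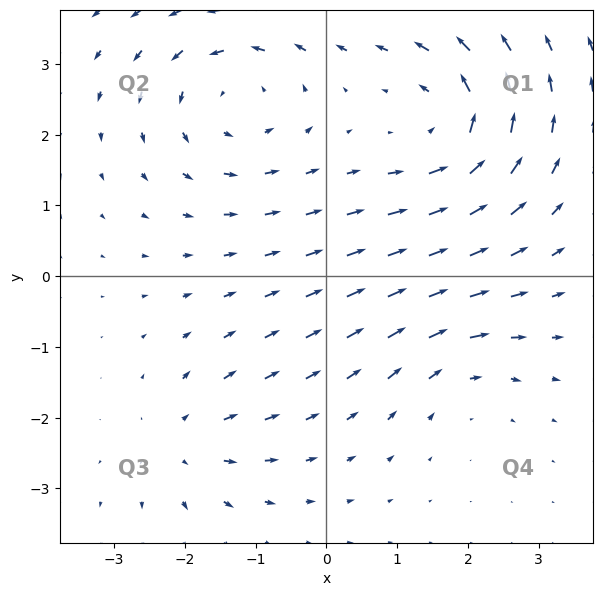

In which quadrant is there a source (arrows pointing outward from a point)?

Q3

The source sits at approximately (-2.0, -2.4), which lies in quadrant Q3. The divergence there is about +3, positive as expected for a source.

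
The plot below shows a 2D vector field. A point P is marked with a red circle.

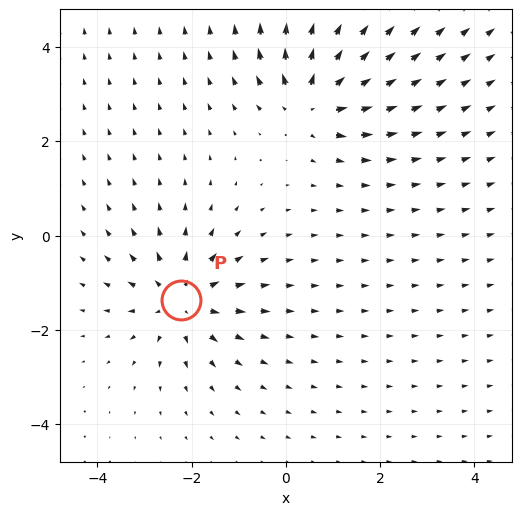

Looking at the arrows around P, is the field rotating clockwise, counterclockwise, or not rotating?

Near P at (-2.2, -1.4) the arrows show no circulation. The curl there is ≈0.

not rotating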